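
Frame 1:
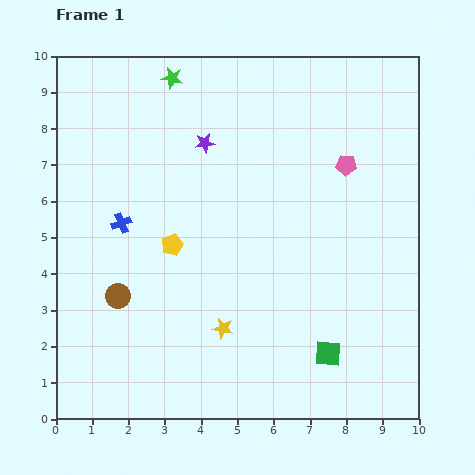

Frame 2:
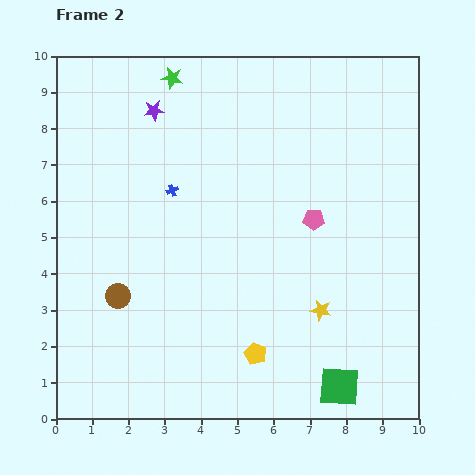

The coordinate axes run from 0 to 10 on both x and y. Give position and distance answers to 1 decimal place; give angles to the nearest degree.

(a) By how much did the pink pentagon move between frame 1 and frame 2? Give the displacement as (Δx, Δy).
(-0.9, -1.5)

The pink pentagon was at (8.0, 7.0) in frame 1 and (7.1, 5.5) in frame 2.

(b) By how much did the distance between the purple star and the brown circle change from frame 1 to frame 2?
+0.4

Distance in frame 1: 4.8. Distance in frame 2: 5.2.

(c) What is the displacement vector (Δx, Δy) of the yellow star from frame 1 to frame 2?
(2.7, 0.5)

The yellow star was at (4.6, 2.5) in frame 1 and (7.3, 3.0) in frame 2.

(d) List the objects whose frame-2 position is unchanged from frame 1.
the green star, the brown circle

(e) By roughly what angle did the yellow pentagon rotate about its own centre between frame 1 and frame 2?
26° counter-clockwise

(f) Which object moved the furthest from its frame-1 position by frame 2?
the yellow pentagon

(moved 3.8; next 2.7)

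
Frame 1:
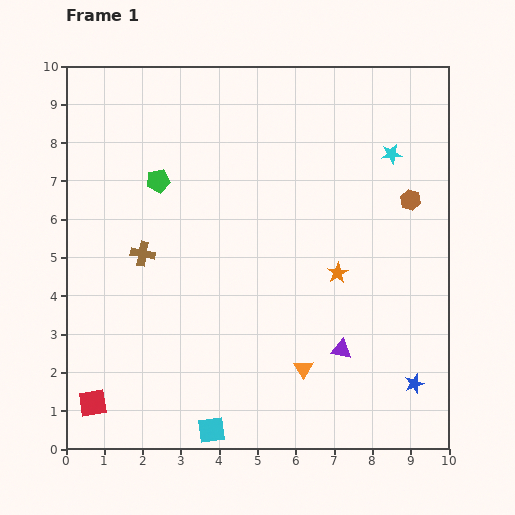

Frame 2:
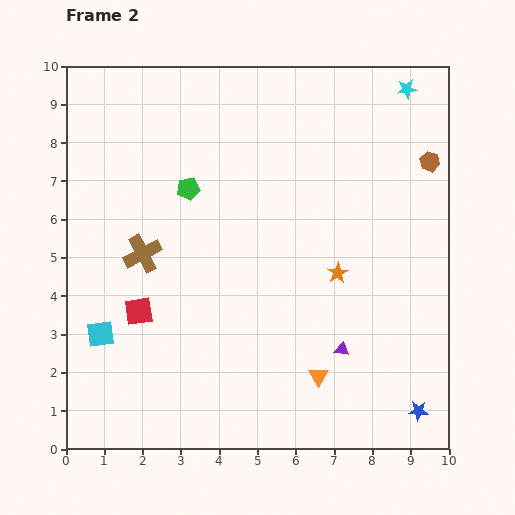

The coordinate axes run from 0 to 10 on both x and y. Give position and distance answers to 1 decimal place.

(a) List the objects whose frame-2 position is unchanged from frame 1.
the brown cross, the purple triangle, the orange star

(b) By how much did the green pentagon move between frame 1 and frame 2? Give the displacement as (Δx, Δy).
(0.8, -0.2)

The green pentagon was at (2.4, 7.0) in frame 1 and (3.2, 6.8) in frame 2.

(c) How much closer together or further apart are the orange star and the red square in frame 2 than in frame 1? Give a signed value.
-1.9

Distance in frame 1: 7.2. Distance in frame 2: 5.3.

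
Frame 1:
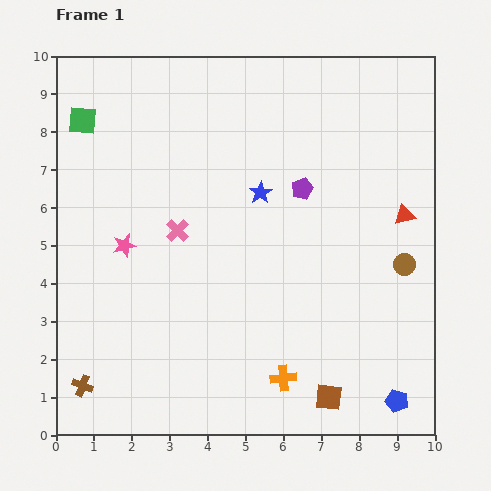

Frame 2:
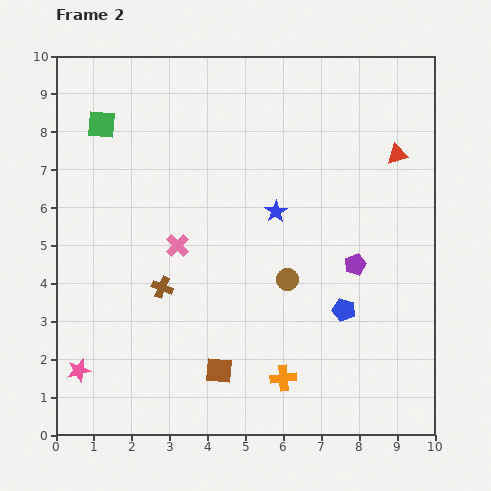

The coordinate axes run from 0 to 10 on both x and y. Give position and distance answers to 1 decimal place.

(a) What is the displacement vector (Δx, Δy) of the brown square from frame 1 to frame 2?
(-2.9, 0.7)

The brown square was at (7.2, 1.0) in frame 1 and (4.3, 1.7) in frame 2.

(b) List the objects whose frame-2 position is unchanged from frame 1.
the orange cross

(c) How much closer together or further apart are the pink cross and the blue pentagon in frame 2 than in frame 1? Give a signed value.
-2.6

Distance in frame 1: 7.3. Distance in frame 2: 4.7.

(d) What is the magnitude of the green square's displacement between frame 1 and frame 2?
0.5

The green square moved from (0.7, 8.3) to (1.2, 8.2), a distance of √(0.5² + 0.1²) ≈ 0.5.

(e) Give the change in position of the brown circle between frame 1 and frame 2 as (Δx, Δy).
(-3.1, -0.4)

The brown circle was at (9.2, 4.5) in frame 1 and (6.1, 4.1) in frame 2.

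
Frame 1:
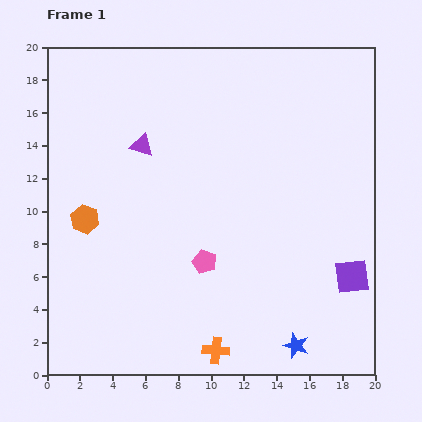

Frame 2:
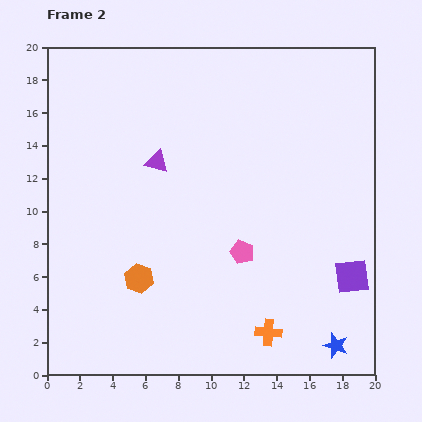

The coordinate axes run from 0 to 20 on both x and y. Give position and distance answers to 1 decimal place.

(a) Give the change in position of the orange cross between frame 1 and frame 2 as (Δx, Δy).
(3.2, 1.1)

The orange cross was at (10.3, 1.5) in frame 1 and (13.5, 2.6) in frame 2.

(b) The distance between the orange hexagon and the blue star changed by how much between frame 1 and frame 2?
-2.3

Distance in frame 1: 15.0. Distance in frame 2: 12.7.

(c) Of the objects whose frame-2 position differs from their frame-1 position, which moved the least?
the purple triangle

(moved 1.3)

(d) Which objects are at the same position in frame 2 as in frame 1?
the purple square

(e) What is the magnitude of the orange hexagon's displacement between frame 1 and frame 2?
4.9

The orange hexagon moved from (2.3, 9.5) to (5.6, 5.9), a distance of √(3.3² + 3.6²) ≈ 4.9.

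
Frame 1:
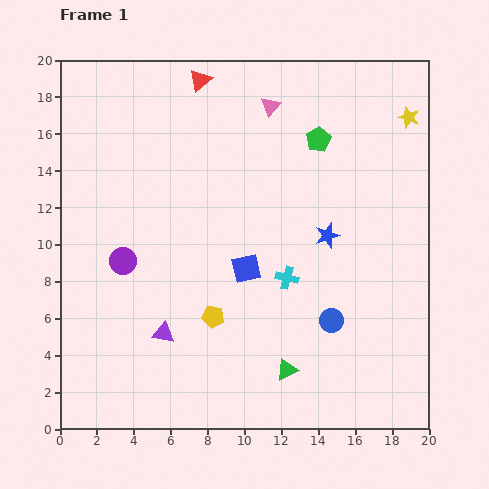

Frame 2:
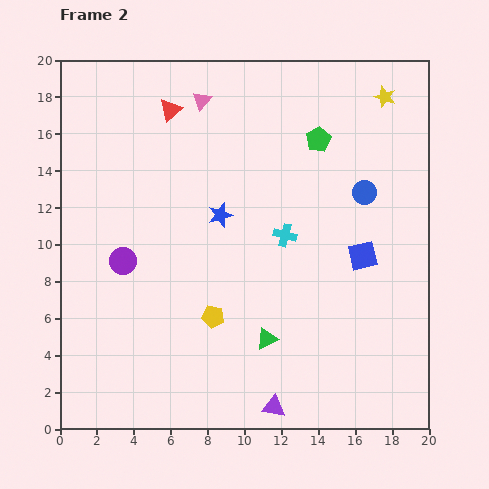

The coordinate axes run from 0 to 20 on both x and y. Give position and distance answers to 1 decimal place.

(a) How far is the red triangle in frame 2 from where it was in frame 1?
2.3

The red triangle moved from (7.6, 18.9) to (6.0, 17.3), a distance of √(1.6² + 1.6²) ≈ 2.3.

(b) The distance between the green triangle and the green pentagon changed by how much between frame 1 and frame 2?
-1.4

Distance in frame 1: 12.6. Distance in frame 2: 11.2.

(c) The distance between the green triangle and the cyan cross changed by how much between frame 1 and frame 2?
+0.7

Distance in frame 1: 5.0. Distance in frame 2: 5.7.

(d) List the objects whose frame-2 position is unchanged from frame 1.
the yellow pentagon, the purple circle, the green pentagon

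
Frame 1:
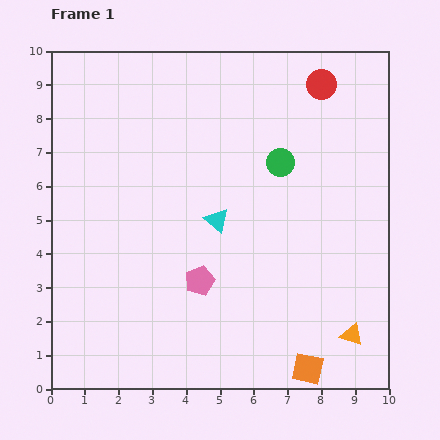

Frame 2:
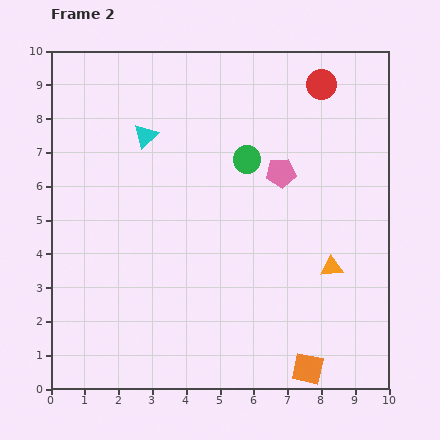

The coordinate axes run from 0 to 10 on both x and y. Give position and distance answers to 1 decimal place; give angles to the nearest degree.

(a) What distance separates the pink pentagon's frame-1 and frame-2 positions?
4.0

The pink pentagon moved from (4.4, 3.2) to (6.8, 6.4), a distance of √(2.4² + 3.2²) ≈ 4.0.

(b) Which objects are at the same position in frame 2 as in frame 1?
the orange square, the red circle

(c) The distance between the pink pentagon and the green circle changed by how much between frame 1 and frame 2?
-3.1

Distance in frame 1: 4.2. Distance in frame 2: 1.1.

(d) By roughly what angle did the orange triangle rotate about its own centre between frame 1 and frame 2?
26° counter-clockwise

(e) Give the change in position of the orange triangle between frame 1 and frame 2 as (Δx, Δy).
(-0.6, 2.0)

The orange triangle was at (8.9, 1.6) in frame 1 and (8.3, 3.6) in frame 2.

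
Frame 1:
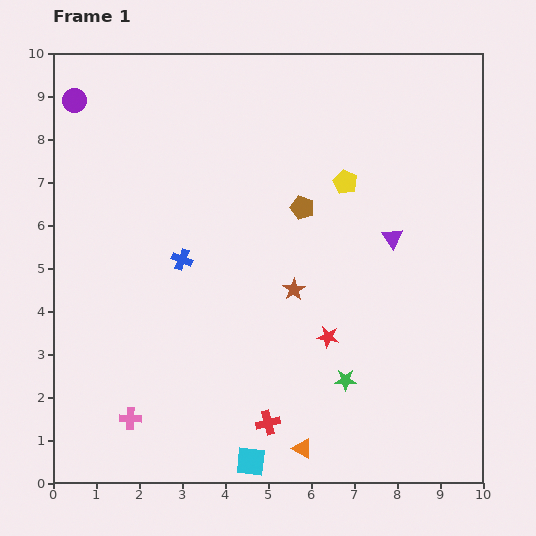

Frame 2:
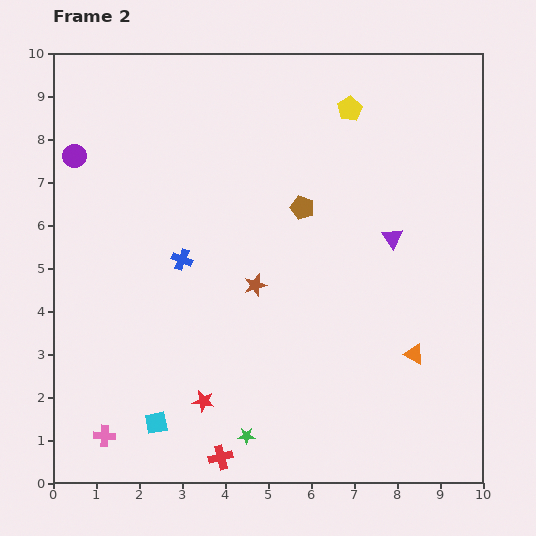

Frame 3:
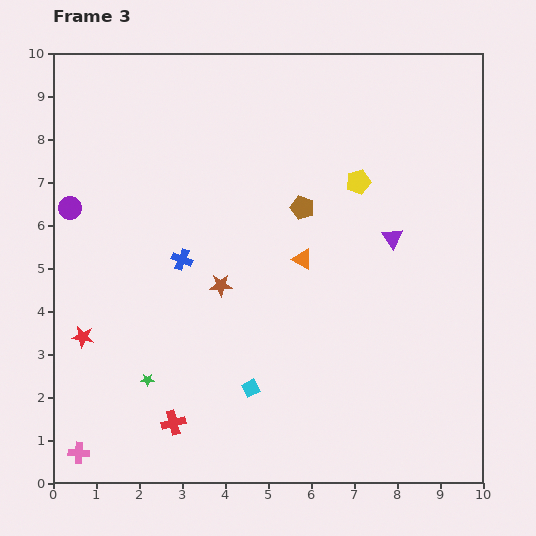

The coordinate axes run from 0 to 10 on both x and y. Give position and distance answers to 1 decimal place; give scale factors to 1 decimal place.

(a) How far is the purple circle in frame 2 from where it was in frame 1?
1.3

The purple circle moved from (0.5, 8.9) to (0.5, 7.6), a distance of √(0.0² + 1.3²) ≈ 1.3.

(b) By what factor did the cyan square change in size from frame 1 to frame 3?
0.6×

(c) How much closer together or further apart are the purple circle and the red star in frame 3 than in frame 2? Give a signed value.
-3.4

Distance in frame 2: 6.4. Distance in frame 3: 3.0.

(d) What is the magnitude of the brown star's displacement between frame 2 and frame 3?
0.8

The brown star moved from (4.7, 4.6) to (3.9, 4.6), a distance of √(0.8² + 0.0²) ≈ 0.8.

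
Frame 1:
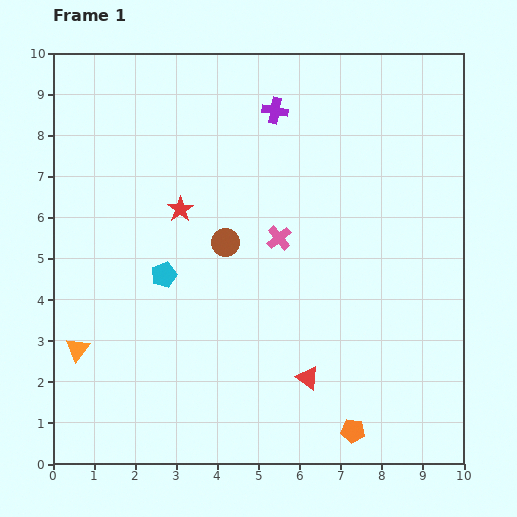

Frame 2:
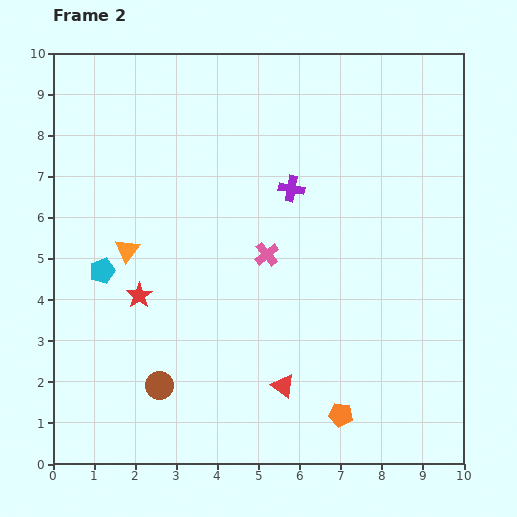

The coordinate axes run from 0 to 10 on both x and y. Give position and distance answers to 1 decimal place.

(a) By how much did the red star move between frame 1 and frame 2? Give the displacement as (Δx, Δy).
(-1.0, -2.1)

The red star was at (3.1, 6.2) in frame 1 and (2.1, 4.1) in frame 2.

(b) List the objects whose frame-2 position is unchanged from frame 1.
none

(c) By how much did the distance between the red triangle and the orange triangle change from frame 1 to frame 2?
-0.6

Distance in frame 1: 5.6. Distance in frame 2: 5.0.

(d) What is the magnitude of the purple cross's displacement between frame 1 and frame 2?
1.9

The purple cross moved from (5.4, 8.6) to (5.8, 6.7), a distance of √(0.4² + 1.9²) ≈ 1.9.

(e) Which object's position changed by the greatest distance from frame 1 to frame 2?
the brown circle

(moved 3.8; next 2.7)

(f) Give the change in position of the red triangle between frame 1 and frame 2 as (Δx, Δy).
(-0.6, -0.2)

The red triangle was at (6.2, 2.1) in frame 1 and (5.6, 1.9) in frame 2.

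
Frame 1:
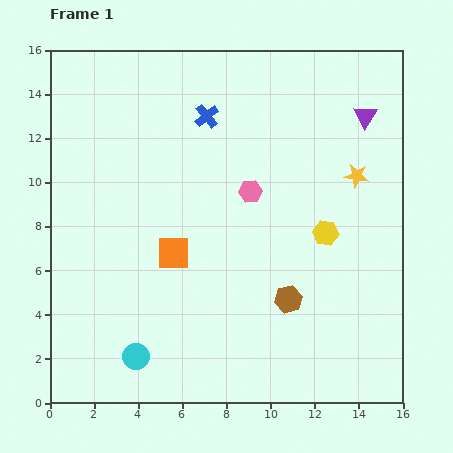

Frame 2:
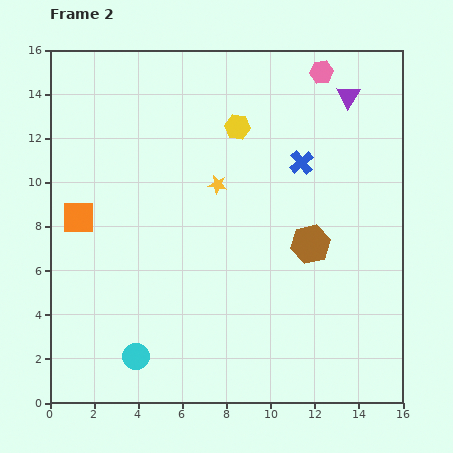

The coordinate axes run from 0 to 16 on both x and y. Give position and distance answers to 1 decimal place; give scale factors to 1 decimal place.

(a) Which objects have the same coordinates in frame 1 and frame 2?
the cyan circle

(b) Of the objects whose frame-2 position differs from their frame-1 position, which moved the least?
the purple triangle

(moved 1.2)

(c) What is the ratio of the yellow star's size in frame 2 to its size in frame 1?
0.8×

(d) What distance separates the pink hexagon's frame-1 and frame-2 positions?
6.3

The pink hexagon moved from (9.1, 9.6) to (12.3, 15.0), a distance of √(3.2² + 5.4²) ≈ 6.3.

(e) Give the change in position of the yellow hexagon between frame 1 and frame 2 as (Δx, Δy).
(-4.0, 4.8)

The yellow hexagon was at (12.5, 7.7) in frame 1 and (8.5, 12.5) in frame 2.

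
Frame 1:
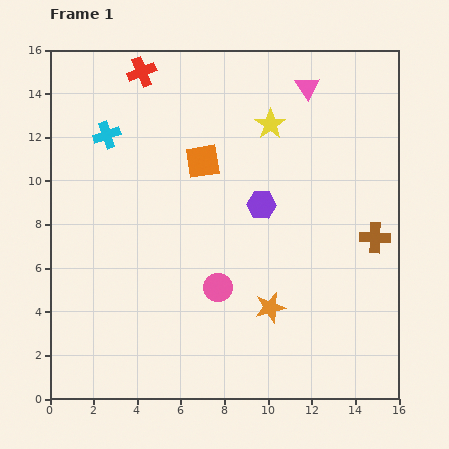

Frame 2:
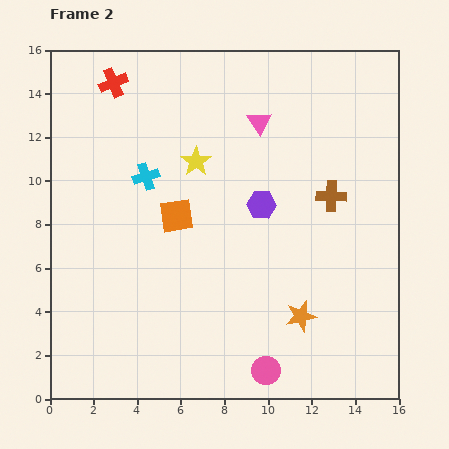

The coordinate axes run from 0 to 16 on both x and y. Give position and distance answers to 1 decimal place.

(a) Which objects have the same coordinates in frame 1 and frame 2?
the purple hexagon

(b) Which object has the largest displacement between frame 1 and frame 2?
the pink circle

(moved 4.4; next 3.8)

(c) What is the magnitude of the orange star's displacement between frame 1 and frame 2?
1.5

The orange star moved from (10.1, 4.2) to (11.5, 3.8), a distance of √(1.4² + 0.4²) ≈ 1.5.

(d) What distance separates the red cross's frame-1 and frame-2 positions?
1.4

The red cross moved from (4.2, 15.0) to (2.9, 14.5), a distance of √(1.3² + 0.5²) ≈ 1.4.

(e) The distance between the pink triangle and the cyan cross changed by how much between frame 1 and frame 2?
-3.7

Distance in frame 1: 9.5. Distance in frame 2: 5.8.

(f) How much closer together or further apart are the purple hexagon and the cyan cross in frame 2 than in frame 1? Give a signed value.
-2.3

Distance in frame 1: 7.8. Distance in frame 2: 5.5.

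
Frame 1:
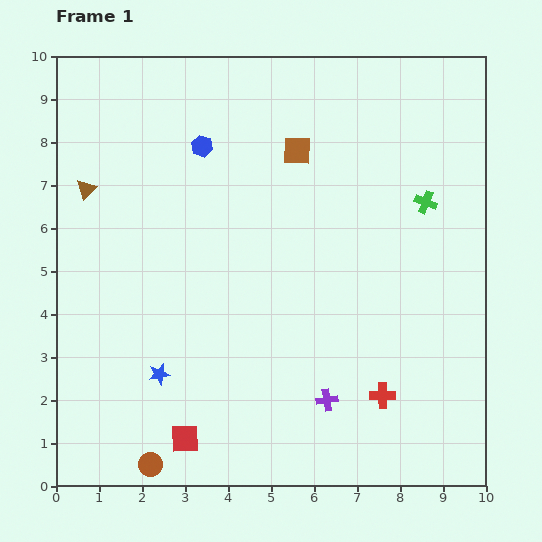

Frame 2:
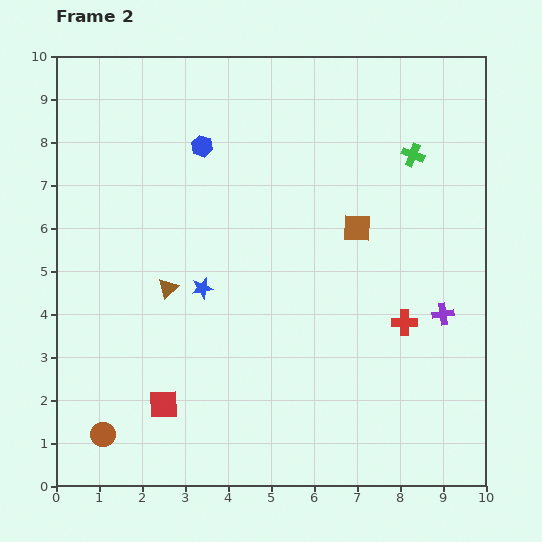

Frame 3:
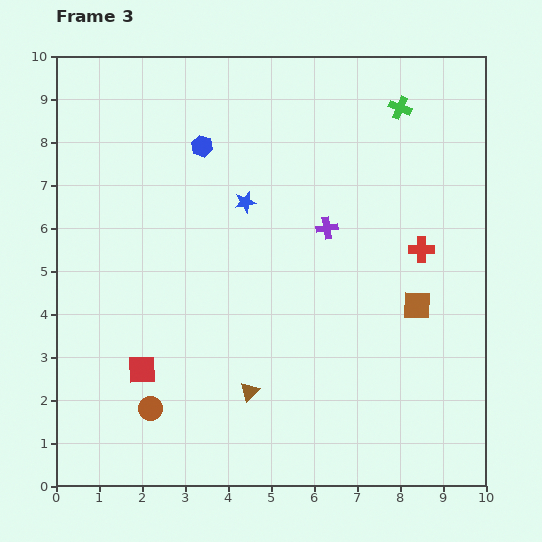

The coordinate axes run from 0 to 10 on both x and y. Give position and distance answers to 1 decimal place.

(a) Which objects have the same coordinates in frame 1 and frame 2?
the blue hexagon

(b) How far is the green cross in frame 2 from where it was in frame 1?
1.1

The green cross moved from (8.6, 6.6) to (8.3, 7.7), a distance of √(0.3² + 1.1²) ≈ 1.1.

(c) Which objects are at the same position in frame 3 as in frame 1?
the blue hexagon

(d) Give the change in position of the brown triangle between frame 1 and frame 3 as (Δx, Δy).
(3.8, -4.7)

The brown triangle was at (0.7, 6.9) in frame 1 and (4.5, 2.2) in frame 3.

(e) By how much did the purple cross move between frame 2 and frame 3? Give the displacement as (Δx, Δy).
(-2.7, 2.0)

The purple cross was at (9.0, 4.0) in frame 2 and (6.3, 6.0) in frame 3.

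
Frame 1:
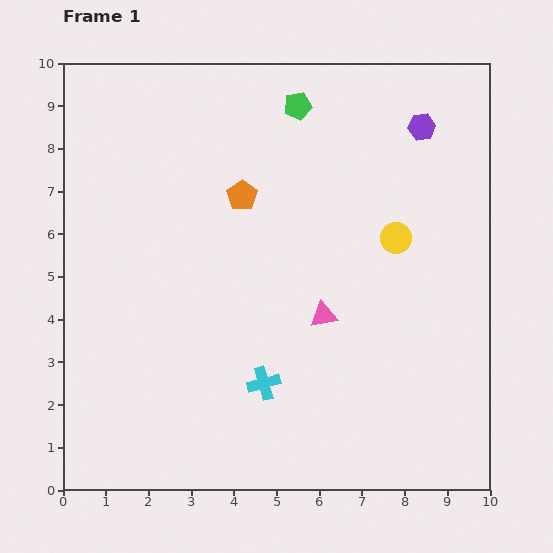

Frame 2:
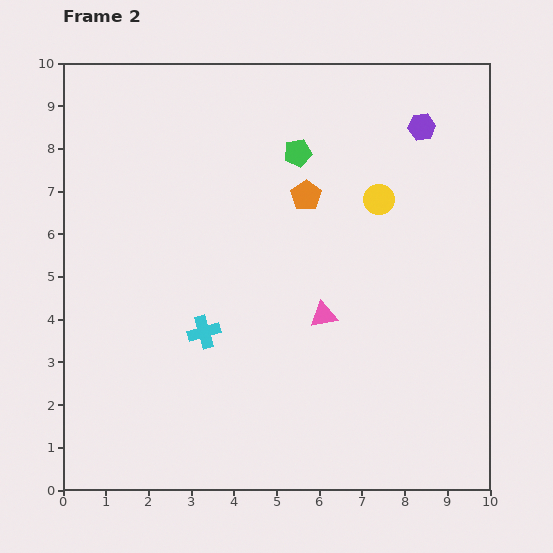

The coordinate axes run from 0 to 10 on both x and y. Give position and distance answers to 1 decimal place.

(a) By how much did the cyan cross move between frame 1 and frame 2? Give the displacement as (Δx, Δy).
(-1.4, 1.2)

The cyan cross was at (4.7, 2.5) in frame 1 and (3.3, 3.7) in frame 2.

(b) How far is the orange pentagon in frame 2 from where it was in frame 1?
1.5

The orange pentagon moved from (4.2, 6.9) to (5.7, 6.9), a distance of √(1.5² + 0.0²) ≈ 1.5.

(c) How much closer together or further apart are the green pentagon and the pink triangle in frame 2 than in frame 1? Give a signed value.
-1.1

Distance in frame 1: 4.9. Distance in frame 2: 3.8.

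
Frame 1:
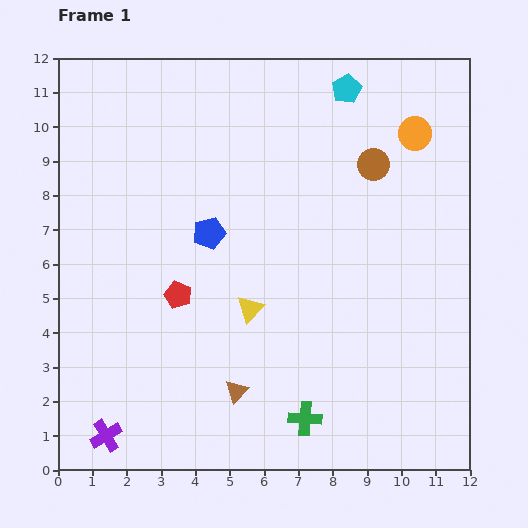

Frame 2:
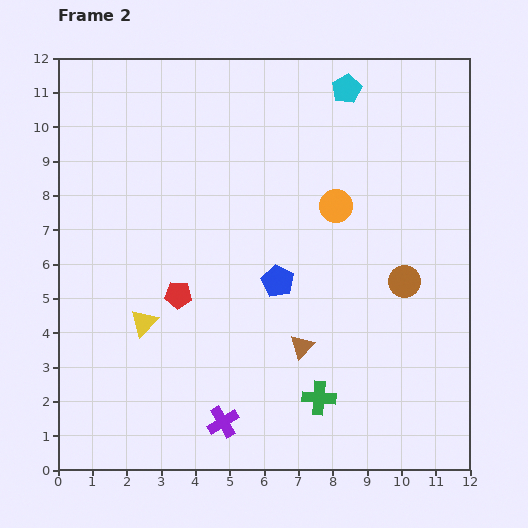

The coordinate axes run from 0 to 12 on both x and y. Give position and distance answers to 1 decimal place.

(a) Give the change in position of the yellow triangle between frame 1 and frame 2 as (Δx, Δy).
(-3.1, -0.4)

The yellow triangle was at (5.6, 4.7) in frame 1 and (2.5, 4.3) in frame 2.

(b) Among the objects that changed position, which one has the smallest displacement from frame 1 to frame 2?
the green cross

(moved 0.7)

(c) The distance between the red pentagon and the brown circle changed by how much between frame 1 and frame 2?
-0.3

Distance in frame 1: 6.9. Distance in frame 2: 6.6.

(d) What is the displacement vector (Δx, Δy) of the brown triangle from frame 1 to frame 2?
(1.9, 1.3)

The brown triangle was at (5.2, 2.3) in frame 1 and (7.1, 3.6) in frame 2.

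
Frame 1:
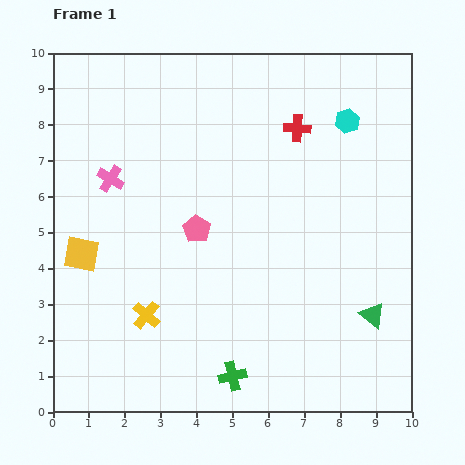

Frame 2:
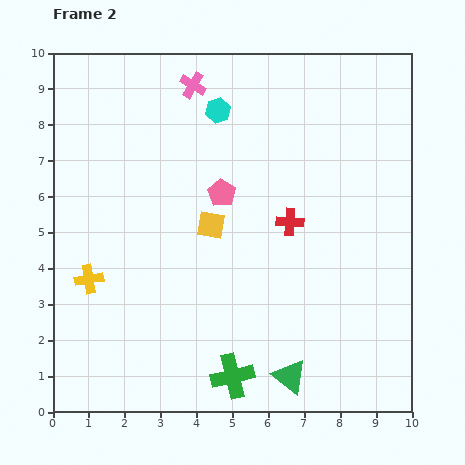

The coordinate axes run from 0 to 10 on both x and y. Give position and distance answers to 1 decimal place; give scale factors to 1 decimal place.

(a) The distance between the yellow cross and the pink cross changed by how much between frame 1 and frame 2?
+2.2

Distance in frame 1: 3.9. Distance in frame 2: 6.1.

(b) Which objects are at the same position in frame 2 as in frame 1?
the green cross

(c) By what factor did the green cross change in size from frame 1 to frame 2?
1.5×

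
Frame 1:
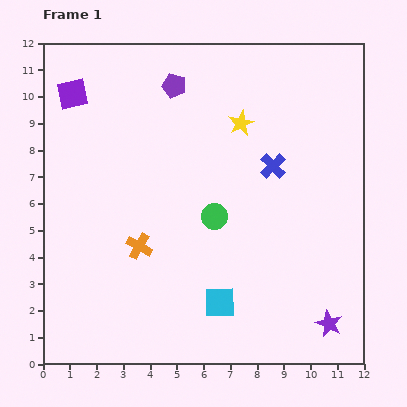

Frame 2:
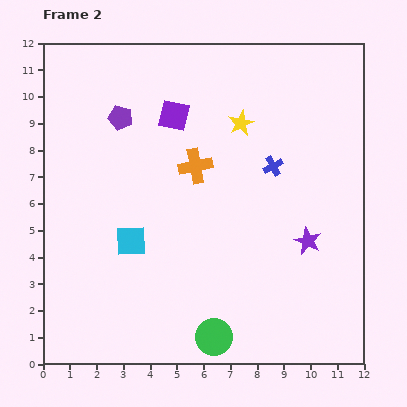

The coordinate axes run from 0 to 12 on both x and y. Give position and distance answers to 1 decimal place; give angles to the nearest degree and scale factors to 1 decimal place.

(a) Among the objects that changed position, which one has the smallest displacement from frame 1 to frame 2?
the purple pentagon

(moved 2.3)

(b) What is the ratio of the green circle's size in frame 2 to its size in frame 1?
1.4×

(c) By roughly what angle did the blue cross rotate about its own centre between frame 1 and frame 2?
15° clockwise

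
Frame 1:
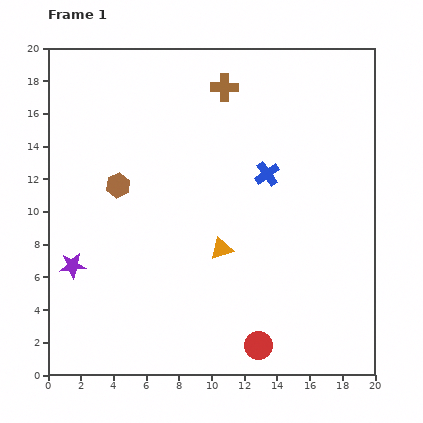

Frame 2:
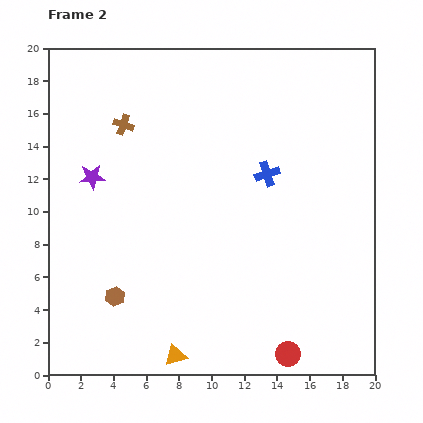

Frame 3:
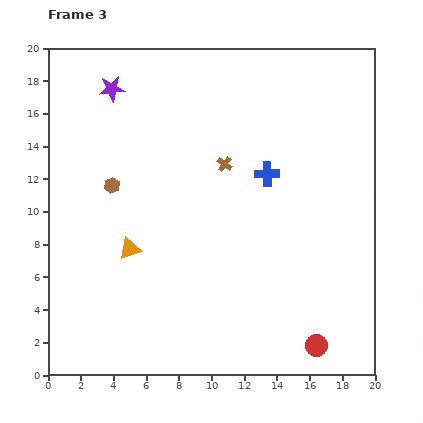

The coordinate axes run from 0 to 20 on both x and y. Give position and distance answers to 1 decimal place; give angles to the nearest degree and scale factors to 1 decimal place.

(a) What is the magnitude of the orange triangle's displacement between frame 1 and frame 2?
7.1

The orange triangle moved from (10.6, 7.7) to (7.8, 1.2), a distance of √(2.8² + 6.5²) ≈ 7.1.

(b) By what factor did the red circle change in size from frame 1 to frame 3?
0.8×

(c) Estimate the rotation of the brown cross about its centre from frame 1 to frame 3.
35° clockwise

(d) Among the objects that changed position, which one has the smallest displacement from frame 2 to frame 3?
the red circle

(moved 1.8)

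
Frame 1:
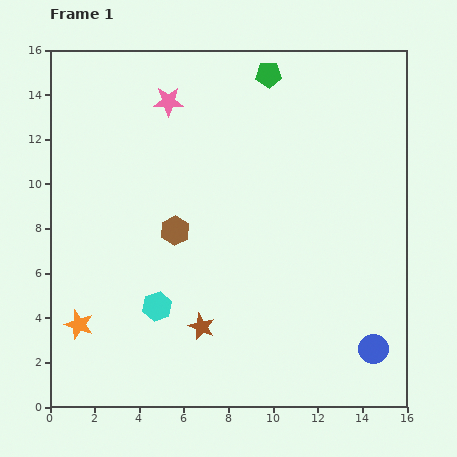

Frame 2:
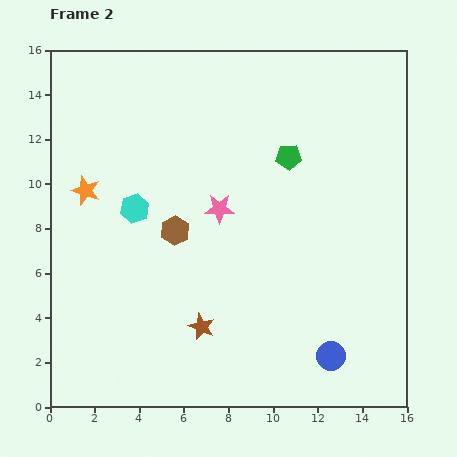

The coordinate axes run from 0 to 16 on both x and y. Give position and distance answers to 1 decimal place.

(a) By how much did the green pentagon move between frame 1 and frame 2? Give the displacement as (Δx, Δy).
(0.9, -3.7)

The green pentagon was at (9.8, 14.9) in frame 1 and (10.7, 11.2) in frame 2.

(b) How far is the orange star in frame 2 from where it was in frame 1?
6.0

The orange star moved from (1.3, 3.7) to (1.6, 9.7), a distance of √(0.3² + 6.0²) ≈ 6.0.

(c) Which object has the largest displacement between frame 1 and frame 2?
the orange star

(moved 6.0; next 5.3)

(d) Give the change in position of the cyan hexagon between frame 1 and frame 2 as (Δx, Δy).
(-1.0, 4.4)

The cyan hexagon was at (4.8, 4.5) in frame 1 and (3.8, 8.9) in frame 2.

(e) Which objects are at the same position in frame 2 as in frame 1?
the brown star, the brown hexagon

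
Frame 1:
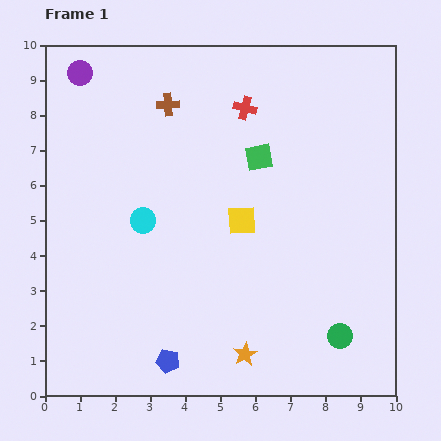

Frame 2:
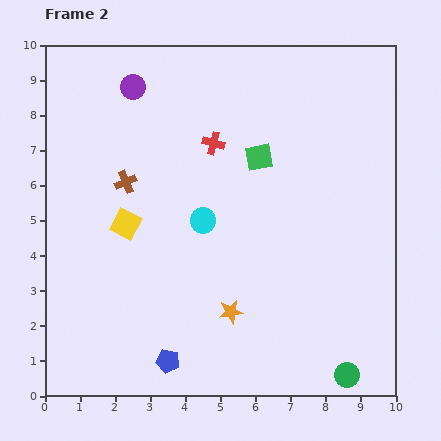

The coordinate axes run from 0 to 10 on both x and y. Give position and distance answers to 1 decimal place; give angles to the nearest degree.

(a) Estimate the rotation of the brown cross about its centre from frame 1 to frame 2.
20° counter-clockwise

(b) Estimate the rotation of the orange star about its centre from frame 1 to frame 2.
18° clockwise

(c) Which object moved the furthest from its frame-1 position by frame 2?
the yellow square

(moved 3.3; next 2.5)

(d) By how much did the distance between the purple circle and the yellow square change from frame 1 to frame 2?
-2.3

Distance in frame 1: 6.2. Distance in frame 2: 3.9.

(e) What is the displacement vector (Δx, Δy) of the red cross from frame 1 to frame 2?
(-0.9, -1.0)

The red cross was at (5.7, 8.2) in frame 1 and (4.8, 7.2) in frame 2.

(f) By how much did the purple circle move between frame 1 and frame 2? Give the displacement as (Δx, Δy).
(1.5, -0.4)

The purple circle was at (1.0, 9.2) in frame 1 and (2.5, 8.8) in frame 2.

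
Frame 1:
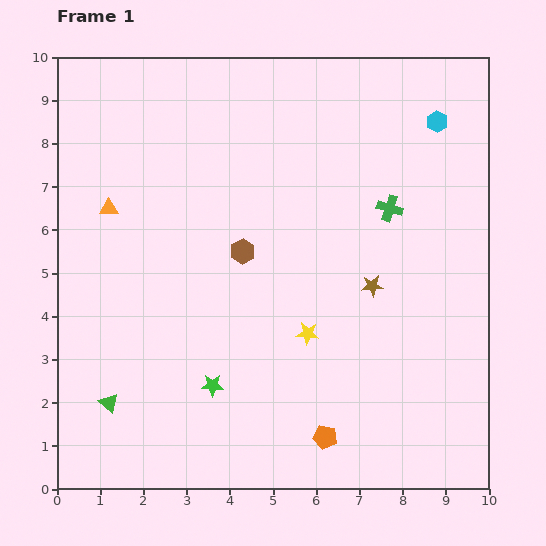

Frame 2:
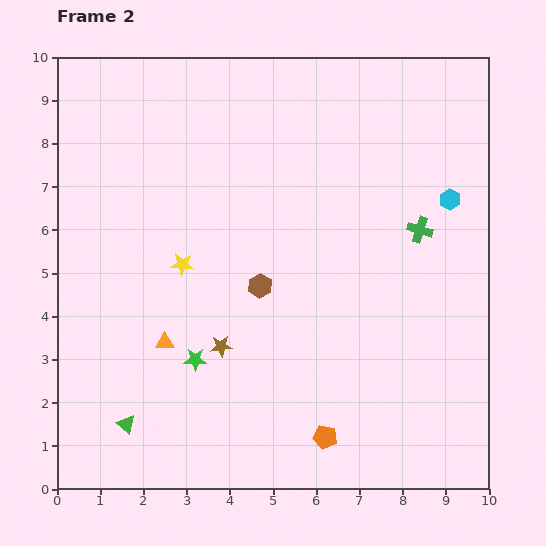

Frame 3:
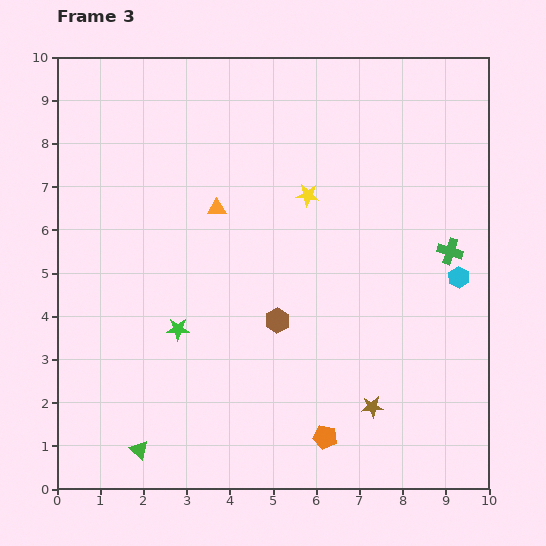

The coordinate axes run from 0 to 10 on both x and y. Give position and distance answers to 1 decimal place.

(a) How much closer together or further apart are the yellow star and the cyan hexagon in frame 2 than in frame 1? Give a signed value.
+0.7

Distance in frame 1: 5.7. Distance in frame 2: 6.4.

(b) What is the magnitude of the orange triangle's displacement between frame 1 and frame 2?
3.4

The orange triangle moved from (1.2, 6.5) to (2.5, 3.4), a distance of √(1.3² + 3.1²) ≈ 3.4.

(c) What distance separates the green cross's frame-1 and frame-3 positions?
1.7

The green cross moved from (7.7, 6.5) to (9.1, 5.5), a distance of √(1.4² + 1.0²) ≈ 1.7.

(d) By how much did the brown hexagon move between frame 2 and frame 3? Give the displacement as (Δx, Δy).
(0.4, -0.8)

The brown hexagon was at (4.7, 4.7) in frame 2 and (5.1, 3.9) in frame 3.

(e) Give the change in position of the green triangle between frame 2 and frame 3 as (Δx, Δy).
(0.3, -0.6)

The green triangle was at (1.6, 1.5) in frame 2 and (1.9, 0.9) in frame 3.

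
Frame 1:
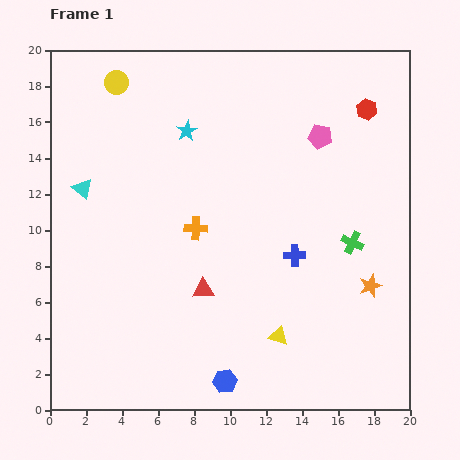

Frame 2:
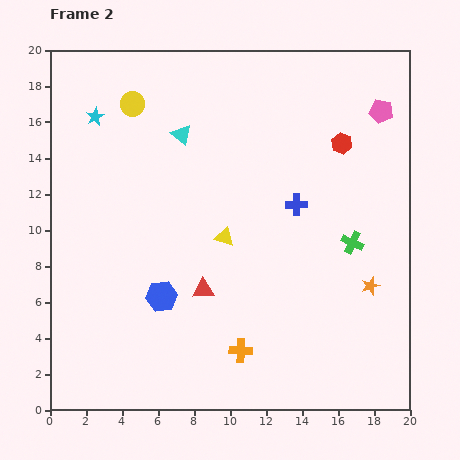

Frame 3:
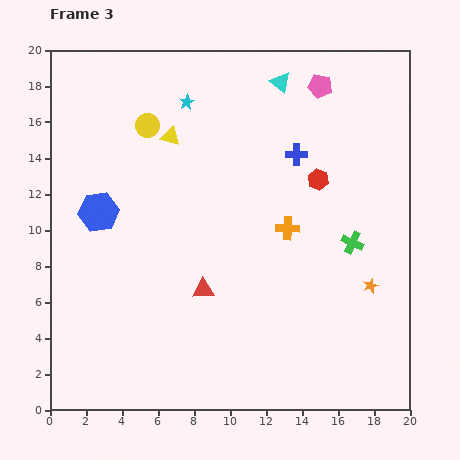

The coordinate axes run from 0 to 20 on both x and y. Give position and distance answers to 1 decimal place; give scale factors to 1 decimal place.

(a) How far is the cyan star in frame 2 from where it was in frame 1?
5.2

The cyan star moved from (7.6, 15.5) to (2.5, 16.3), a distance of √(5.1² + 0.8²) ≈ 5.2.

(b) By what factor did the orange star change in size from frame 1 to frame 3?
0.6×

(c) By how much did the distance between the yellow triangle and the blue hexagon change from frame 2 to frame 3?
+1.0

Distance in frame 2: 4.8. Distance in frame 3: 5.8.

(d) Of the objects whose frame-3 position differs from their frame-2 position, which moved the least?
the yellow circle

(moved 1.4)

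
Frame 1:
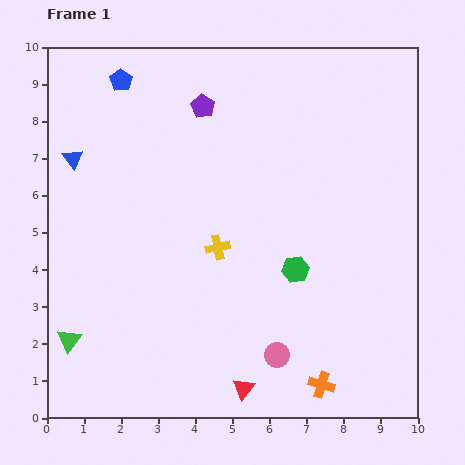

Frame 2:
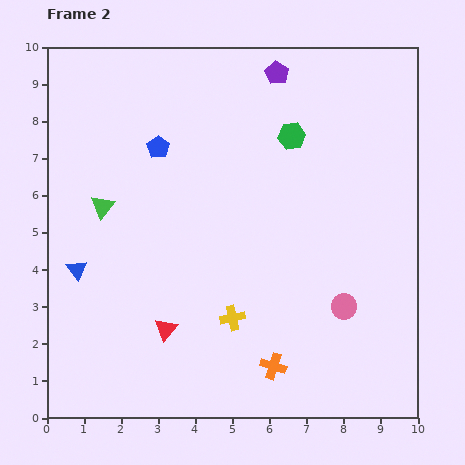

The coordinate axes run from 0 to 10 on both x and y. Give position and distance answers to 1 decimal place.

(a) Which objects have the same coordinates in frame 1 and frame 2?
none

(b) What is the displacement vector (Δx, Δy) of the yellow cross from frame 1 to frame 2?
(0.4, -1.9)

The yellow cross was at (4.6, 4.6) in frame 1 and (5.0, 2.7) in frame 2.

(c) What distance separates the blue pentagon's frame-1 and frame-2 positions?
2.1

The blue pentagon moved from (2.0, 9.1) to (3.0, 7.3), a distance of √(1.0² + 1.8²) ≈ 2.1.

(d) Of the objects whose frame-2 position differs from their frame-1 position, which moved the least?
the orange cross

(moved 1.4)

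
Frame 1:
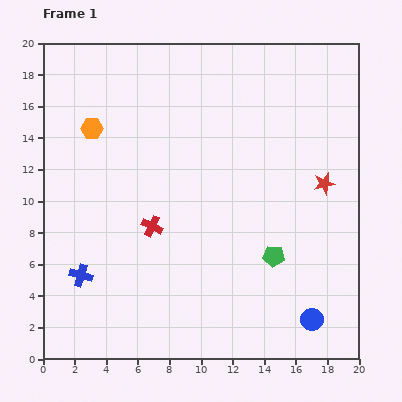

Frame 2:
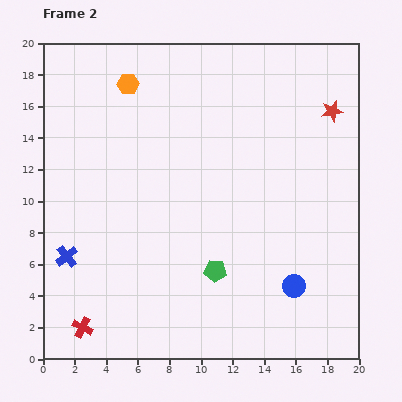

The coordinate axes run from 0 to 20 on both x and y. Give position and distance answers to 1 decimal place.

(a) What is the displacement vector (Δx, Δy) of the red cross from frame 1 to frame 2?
(-4.4, -6.4)

The red cross was at (6.9, 8.4) in frame 1 and (2.5, 2.0) in frame 2.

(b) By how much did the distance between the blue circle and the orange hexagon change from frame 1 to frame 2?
-1.8

Distance in frame 1: 18.4. Distance in frame 2: 16.6.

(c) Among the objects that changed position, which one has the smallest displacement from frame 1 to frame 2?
the blue cross

(moved 1.5)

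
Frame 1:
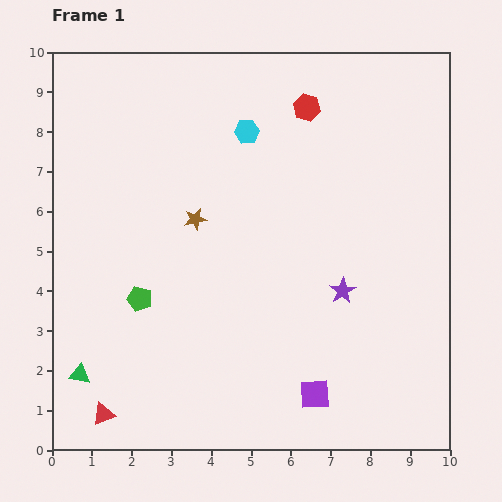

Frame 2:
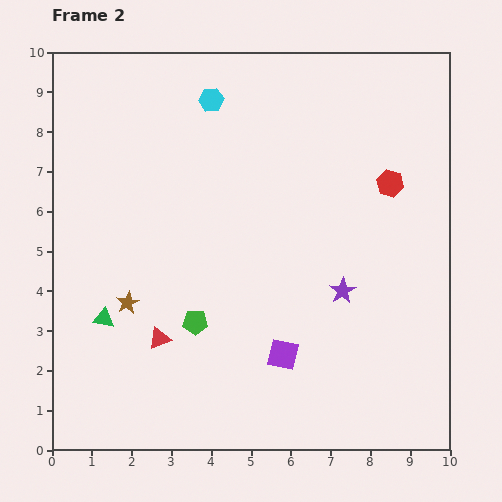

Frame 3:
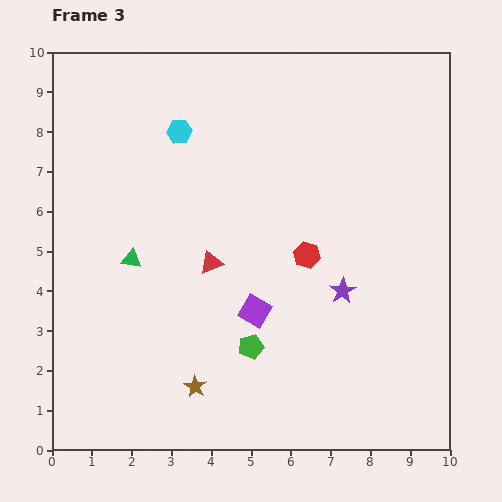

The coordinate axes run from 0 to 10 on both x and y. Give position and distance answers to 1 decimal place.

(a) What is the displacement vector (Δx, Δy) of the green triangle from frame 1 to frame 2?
(0.6, 1.4)

The green triangle was at (0.7, 1.9) in frame 1 and (1.3, 3.3) in frame 2.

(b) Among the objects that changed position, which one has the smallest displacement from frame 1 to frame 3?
the cyan hexagon

(moved 1.7)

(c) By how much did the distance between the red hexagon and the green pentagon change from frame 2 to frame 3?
-3.3

Distance in frame 2: 6.0. Distance in frame 3: 2.7.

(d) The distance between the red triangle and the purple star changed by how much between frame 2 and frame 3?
-1.4

Distance in frame 2: 4.8. Distance in frame 3: 3.4.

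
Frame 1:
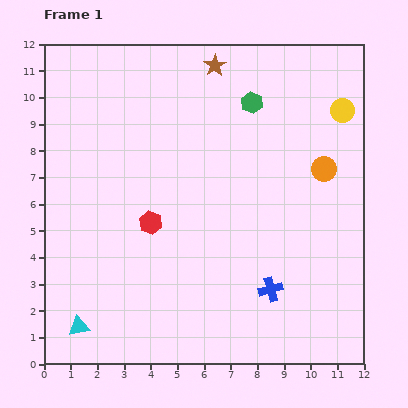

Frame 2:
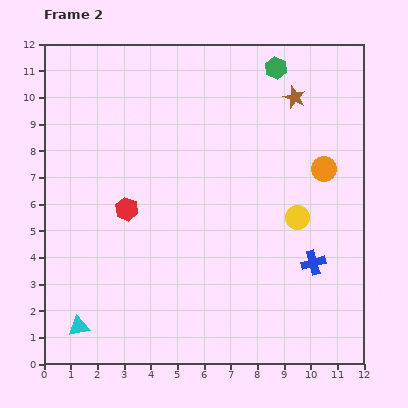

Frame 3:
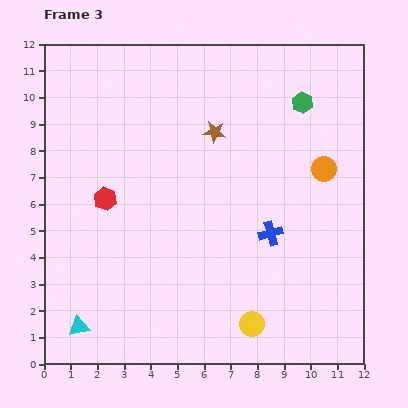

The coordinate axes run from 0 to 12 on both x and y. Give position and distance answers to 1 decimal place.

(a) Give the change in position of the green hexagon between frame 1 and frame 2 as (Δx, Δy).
(0.9, 1.3)

The green hexagon was at (7.8, 9.8) in frame 1 and (8.7, 11.1) in frame 2.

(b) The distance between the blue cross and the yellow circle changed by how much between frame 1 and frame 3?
-3.7

Distance in frame 1: 7.2. Distance in frame 3: 3.5.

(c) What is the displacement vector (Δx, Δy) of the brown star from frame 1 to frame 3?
(0.0, -2.5)

The brown star was at (6.4, 11.2) in frame 1 and (6.4, 8.7) in frame 3.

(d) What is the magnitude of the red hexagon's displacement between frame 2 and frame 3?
0.9

The red hexagon moved from (3.1, 5.8) to (2.3, 6.2), a distance of √(0.8² + 0.4²) ≈ 0.9.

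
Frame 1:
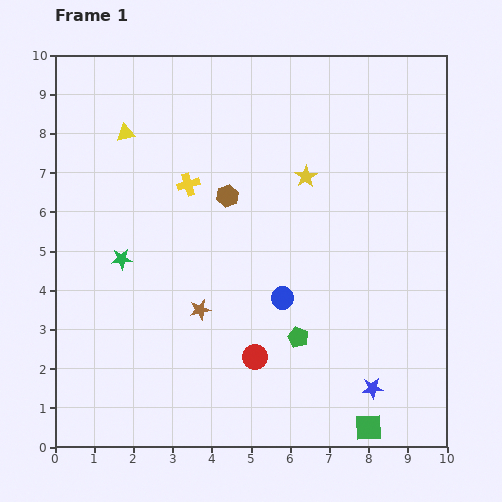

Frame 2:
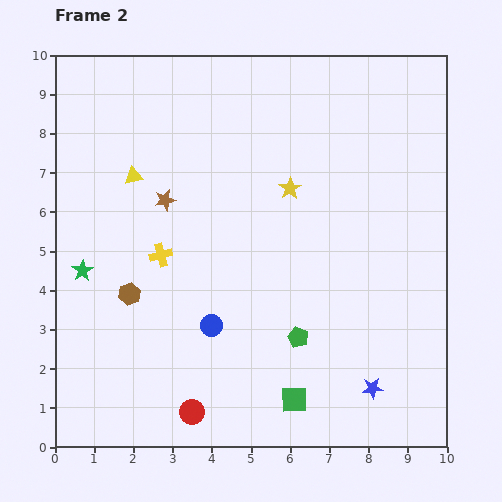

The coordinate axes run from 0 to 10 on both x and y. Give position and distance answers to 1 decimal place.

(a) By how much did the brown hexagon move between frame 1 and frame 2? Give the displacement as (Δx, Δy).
(-2.5, -2.5)

The brown hexagon was at (4.4, 6.4) in frame 1 and (1.9, 3.9) in frame 2.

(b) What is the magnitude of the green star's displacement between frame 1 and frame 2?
1.0

The green star moved from (1.7, 4.8) to (0.7, 4.5), a distance of √(1.0² + 0.3²) ≈ 1.0.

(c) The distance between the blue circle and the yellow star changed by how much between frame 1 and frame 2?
+0.8

Distance in frame 1: 3.2. Distance in frame 2: 4.0.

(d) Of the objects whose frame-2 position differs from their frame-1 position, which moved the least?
the yellow star

(moved 0.5)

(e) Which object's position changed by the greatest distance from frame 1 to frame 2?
the brown hexagon

(moved 3.5; next 2.9)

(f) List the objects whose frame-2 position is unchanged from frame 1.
the blue star, the green pentagon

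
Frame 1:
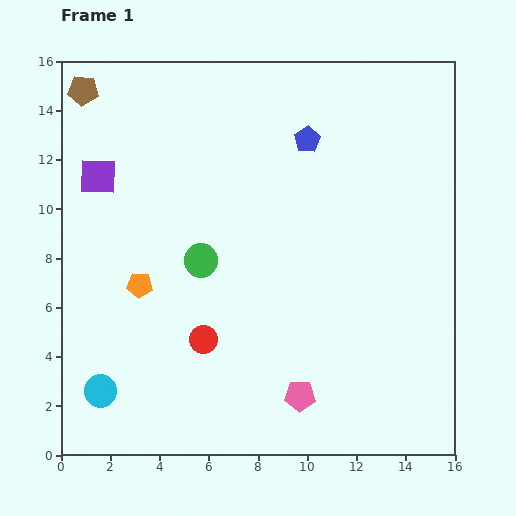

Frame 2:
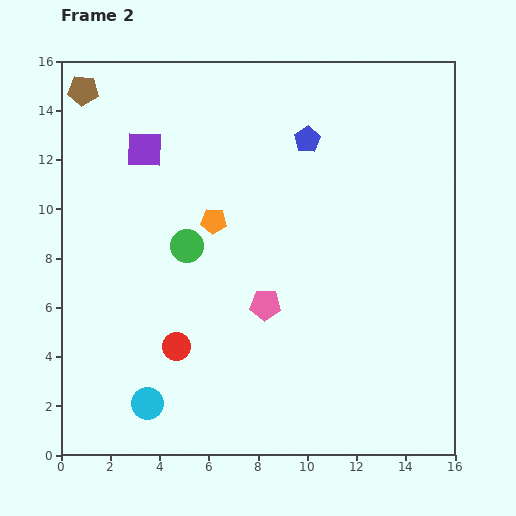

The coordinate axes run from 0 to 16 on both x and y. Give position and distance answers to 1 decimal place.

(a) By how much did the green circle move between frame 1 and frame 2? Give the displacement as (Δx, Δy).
(-0.6, 0.6)

The green circle was at (5.7, 7.9) in frame 1 and (5.1, 8.5) in frame 2.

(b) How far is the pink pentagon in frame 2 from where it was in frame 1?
4.0

The pink pentagon moved from (9.7, 2.4) to (8.3, 6.1), a distance of √(1.4² + 3.7²) ≈ 4.0.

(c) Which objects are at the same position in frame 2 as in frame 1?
the brown pentagon, the blue pentagon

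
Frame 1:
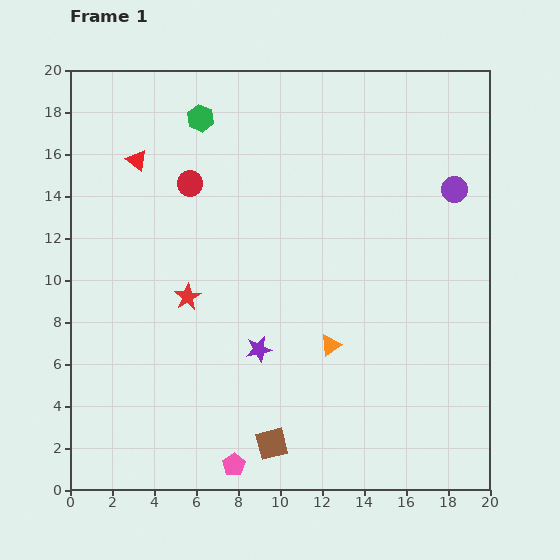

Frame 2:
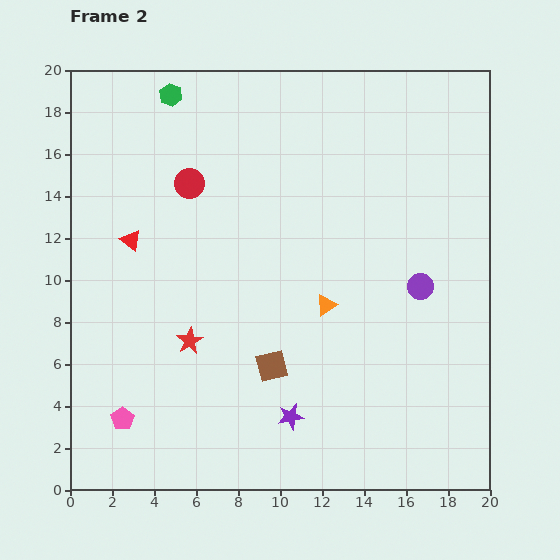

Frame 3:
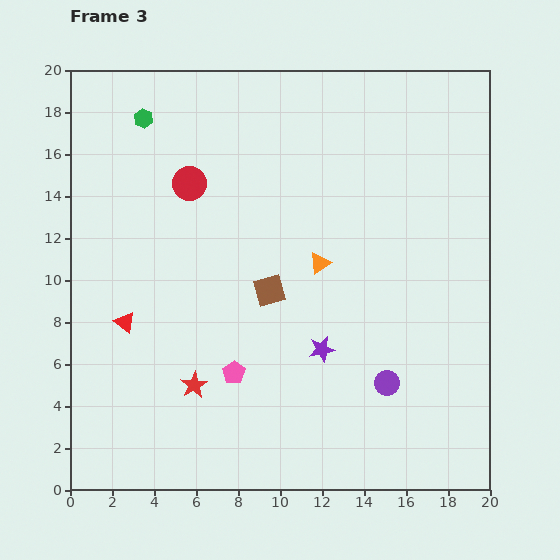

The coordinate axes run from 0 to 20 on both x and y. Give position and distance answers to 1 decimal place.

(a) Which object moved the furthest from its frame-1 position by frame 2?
the pink pentagon

(moved 5.7; next 4.9)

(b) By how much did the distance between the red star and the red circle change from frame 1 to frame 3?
+4.2

Distance in frame 1: 5.4. Distance in frame 3: 9.6.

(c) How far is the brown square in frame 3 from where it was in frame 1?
7.3

The brown square moved from (9.6, 2.2) to (9.5, 9.5), a distance of √(0.1² + 7.3²) ≈ 7.3.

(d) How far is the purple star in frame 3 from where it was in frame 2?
3.5

The purple star moved from (10.5, 3.5) to (12.0, 6.7), a distance of √(1.5² + 3.2²) ≈ 3.5.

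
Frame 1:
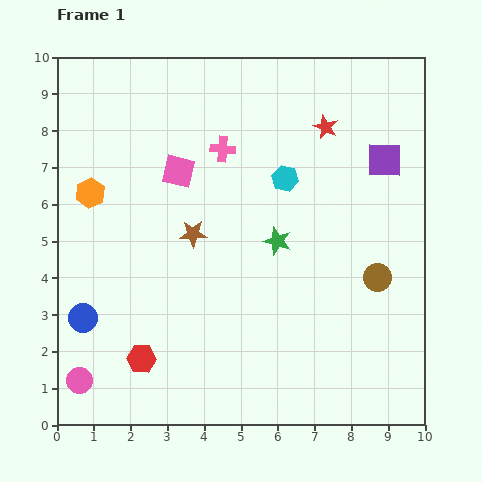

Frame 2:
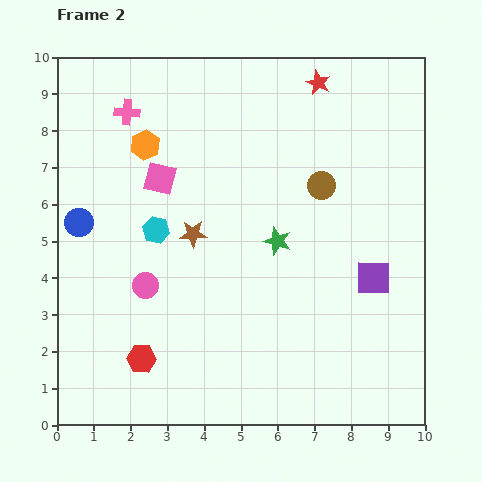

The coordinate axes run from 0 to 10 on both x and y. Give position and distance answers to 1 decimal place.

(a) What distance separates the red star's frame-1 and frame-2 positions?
1.2

The red star moved from (7.3, 8.1) to (7.1, 9.3), a distance of √(0.2² + 1.2²) ≈ 1.2.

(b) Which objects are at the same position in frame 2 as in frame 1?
the brown star, the green star, the red hexagon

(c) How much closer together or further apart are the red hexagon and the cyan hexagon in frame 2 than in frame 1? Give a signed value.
-2.8

Distance in frame 1: 6.3. Distance in frame 2: 3.5.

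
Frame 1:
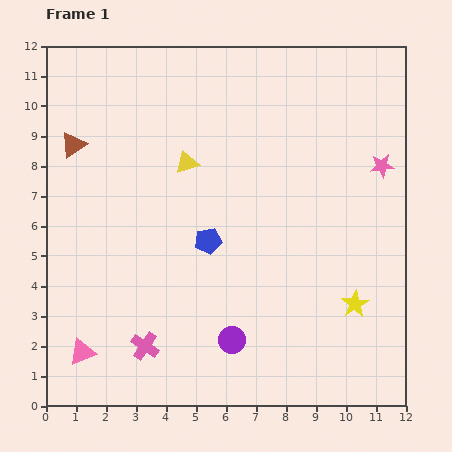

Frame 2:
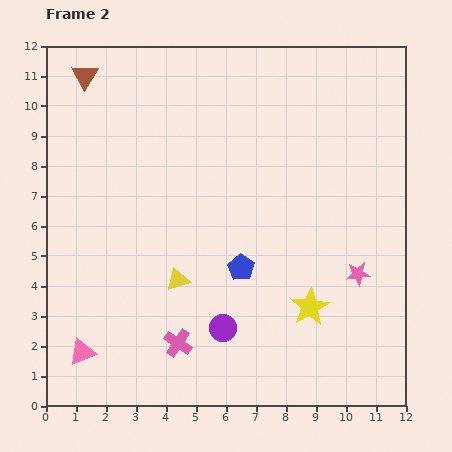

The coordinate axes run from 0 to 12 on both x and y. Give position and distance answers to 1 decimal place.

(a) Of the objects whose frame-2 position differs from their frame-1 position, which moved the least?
the purple circle

(moved 0.5)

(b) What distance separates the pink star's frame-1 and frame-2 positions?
3.7

The pink star moved from (11.2, 8.0) to (10.4, 4.4), a distance of √(0.8² + 3.6²) ≈ 3.7.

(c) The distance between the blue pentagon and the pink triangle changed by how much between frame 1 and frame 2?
+0.4

Distance in frame 1: 5.6. Distance in frame 2: 6.0.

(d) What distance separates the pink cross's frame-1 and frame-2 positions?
1.1

The pink cross moved from (3.3, 2.0) to (4.4, 2.1), a distance of √(1.1² + 0.1²) ≈ 1.1.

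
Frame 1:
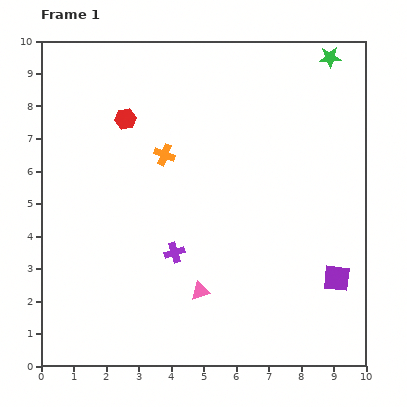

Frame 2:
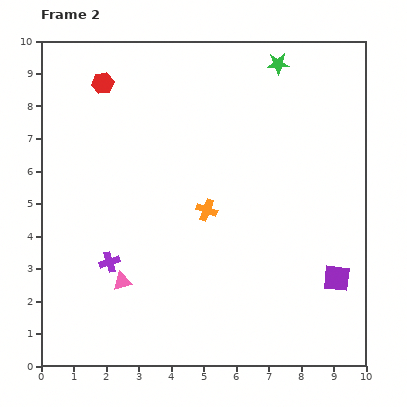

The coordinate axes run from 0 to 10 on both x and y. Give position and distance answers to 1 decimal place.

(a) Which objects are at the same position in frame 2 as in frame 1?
the purple square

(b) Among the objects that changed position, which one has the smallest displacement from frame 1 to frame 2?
the red hexagon

(moved 1.3)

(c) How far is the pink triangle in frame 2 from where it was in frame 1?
2.4

The pink triangle moved from (4.9, 2.3) to (2.5, 2.6), a distance of √(2.4² + 0.3²) ≈ 2.4.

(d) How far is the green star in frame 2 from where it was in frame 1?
1.6

The green star moved from (8.9, 9.5) to (7.3, 9.3), a distance of √(1.6² + 0.2²) ≈ 1.6.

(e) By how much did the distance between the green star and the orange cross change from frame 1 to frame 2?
-0.9

Distance in frame 1: 5.9. Distance in frame 2: 5.0.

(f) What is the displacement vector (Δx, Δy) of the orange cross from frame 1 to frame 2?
(1.3, -1.7)

The orange cross was at (3.8, 6.5) in frame 1 and (5.1, 4.8) in frame 2.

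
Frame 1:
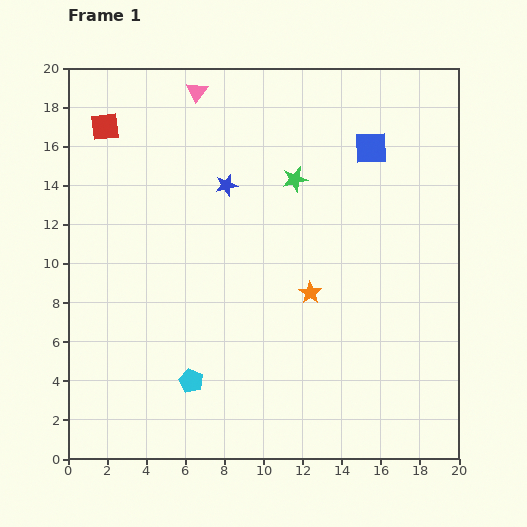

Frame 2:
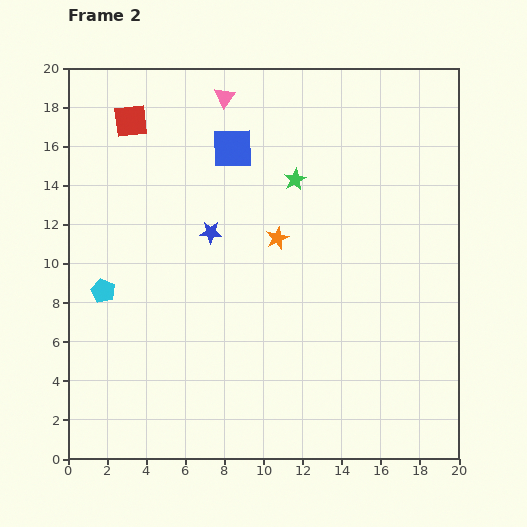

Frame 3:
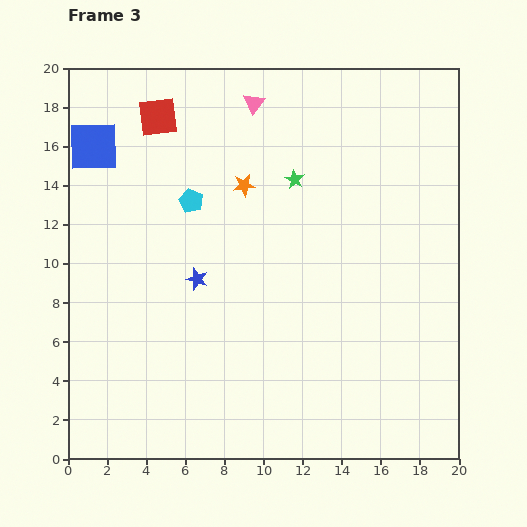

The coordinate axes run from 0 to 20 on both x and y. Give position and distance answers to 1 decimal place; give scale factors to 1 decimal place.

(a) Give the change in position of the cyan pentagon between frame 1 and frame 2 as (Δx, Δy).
(-4.5, 4.6)

The cyan pentagon was at (6.3, 4.0) in frame 1 and (1.8, 8.6) in frame 2.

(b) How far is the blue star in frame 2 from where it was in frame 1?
2.5

The blue star moved from (8.1, 14.0) to (7.3, 11.6), a distance of √(0.8² + 2.4²) ≈ 2.5.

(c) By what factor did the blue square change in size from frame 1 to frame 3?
1.5×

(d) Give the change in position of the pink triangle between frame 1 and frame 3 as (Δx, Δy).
(2.9, -0.6)

The pink triangle was at (6.6, 18.8) in frame 1 and (9.5, 18.2) in frame 3.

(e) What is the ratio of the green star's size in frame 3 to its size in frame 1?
0.8×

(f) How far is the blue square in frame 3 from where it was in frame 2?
7.1

The blue square moved from (8.4, 15.9) to (1.3, 16.0), a distance of √(7.1² + 0.1²) ≈ 7.1.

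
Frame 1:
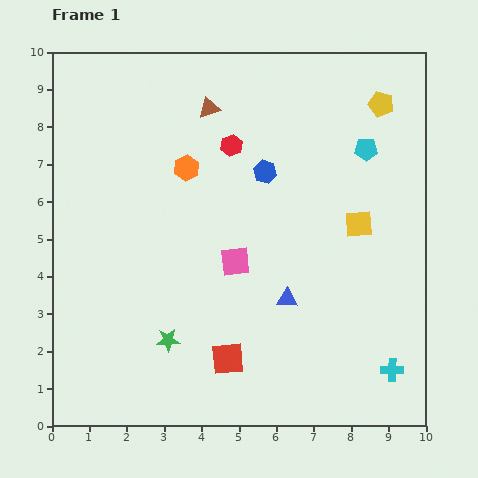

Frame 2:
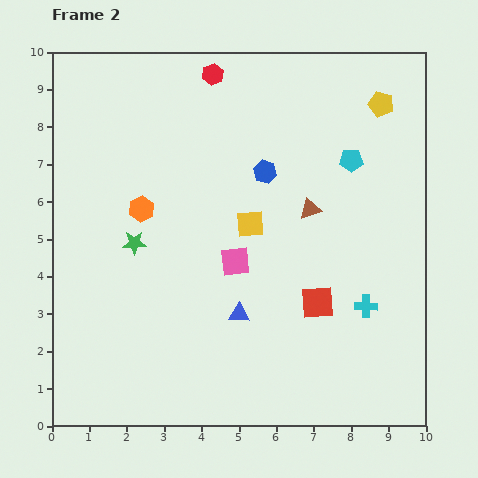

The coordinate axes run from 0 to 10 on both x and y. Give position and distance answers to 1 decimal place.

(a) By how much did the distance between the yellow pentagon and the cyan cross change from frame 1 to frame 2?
-1.7

Distance in frame 1: 7.1. Distance in frame 2: 5.4.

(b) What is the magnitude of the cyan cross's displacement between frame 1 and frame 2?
1.8

The cyan cross moved from (9.1, 1.5) to (8.4, 3.2), a distance of √(0.7² + 1.7²) ≈ 1.8.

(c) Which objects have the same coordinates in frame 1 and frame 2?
the blue hexagon, the pink square, the yellow pentagon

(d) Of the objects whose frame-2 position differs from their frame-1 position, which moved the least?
the cyan pentagon

(moved 0.5)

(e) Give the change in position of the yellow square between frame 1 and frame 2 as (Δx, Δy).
(-2.9, 0.0)

The yellow square was at (8.2, 5.4) in frame 1 and (5.3, 5.4) in frame 2.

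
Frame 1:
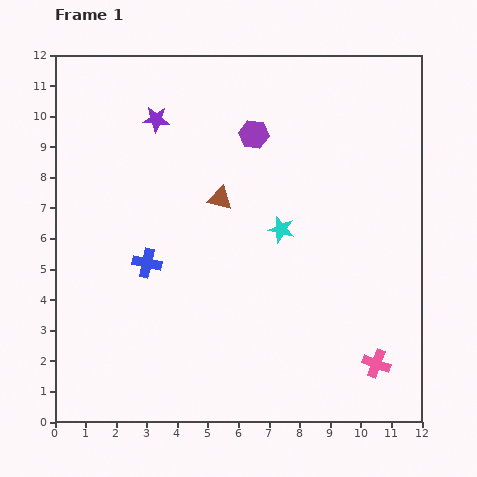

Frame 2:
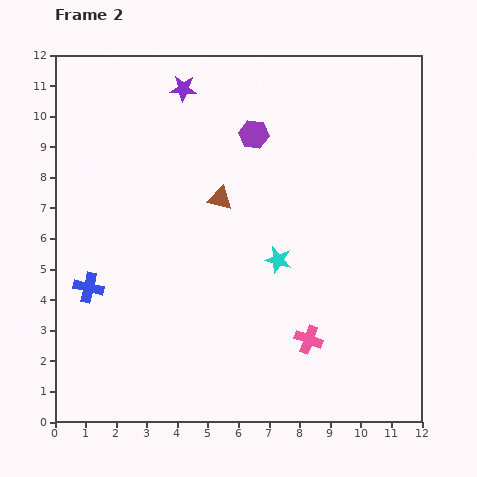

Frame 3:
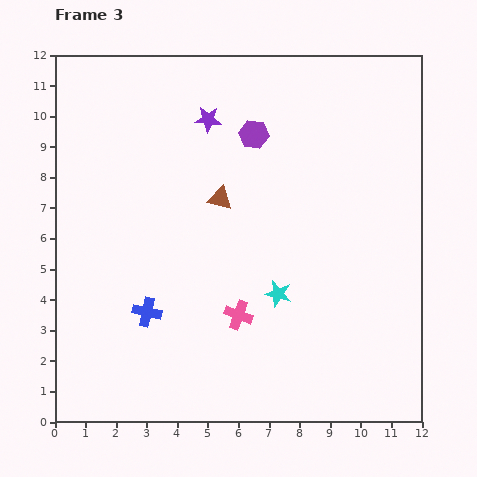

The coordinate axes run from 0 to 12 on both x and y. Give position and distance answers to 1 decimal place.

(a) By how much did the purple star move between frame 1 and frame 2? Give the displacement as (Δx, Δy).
(0.9, 1.0)

The purple star was at (3.3, 9.9) in frame 1 and (4.2, 10.9) in frame 2.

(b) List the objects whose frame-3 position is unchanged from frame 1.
the purple hexagon, the brown triangle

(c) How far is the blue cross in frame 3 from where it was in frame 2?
2.1

The blue cross moved from (1.1, 4.4) to (3.0, 3.6), a distance of √(1.9² + 0.8²) ≈ 2.1.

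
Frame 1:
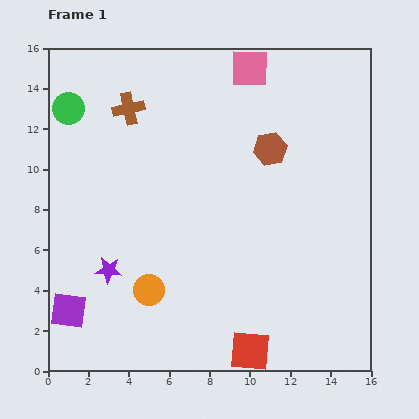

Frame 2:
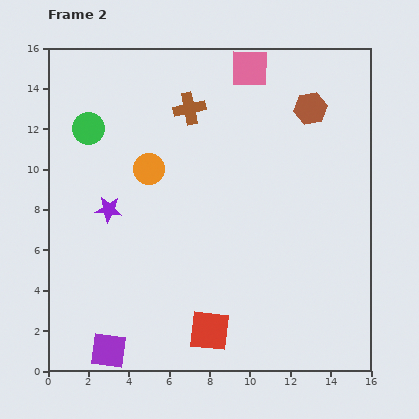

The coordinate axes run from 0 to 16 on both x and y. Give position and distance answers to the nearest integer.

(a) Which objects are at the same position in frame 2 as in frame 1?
the pink square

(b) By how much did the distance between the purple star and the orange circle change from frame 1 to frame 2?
+1

Distance in frame 1: 2. Distance in frame 2: 3.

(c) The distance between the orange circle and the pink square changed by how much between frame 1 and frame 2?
-5

Distance in frame 1: 12. Distance in frame 2: 7.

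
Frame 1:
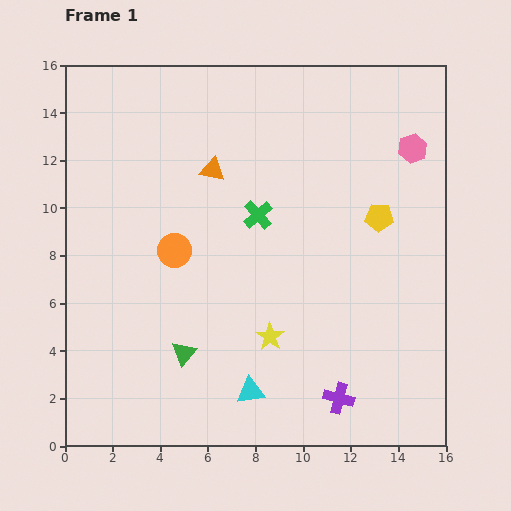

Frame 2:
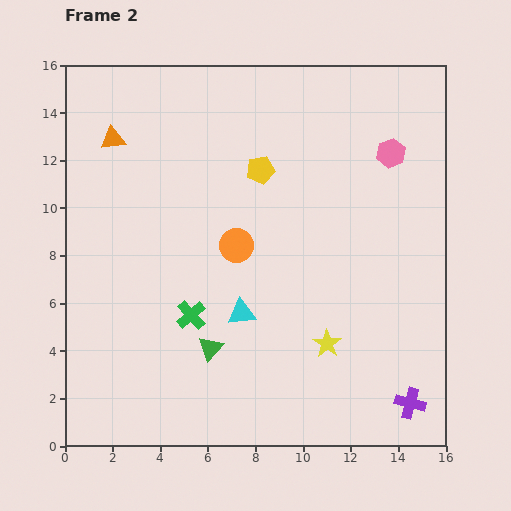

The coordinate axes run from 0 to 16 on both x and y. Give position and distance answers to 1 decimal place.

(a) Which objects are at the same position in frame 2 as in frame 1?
none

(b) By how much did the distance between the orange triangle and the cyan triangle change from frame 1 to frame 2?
-0.3

Distance in frame 1: 9.4. Distance in frame 2: 9.1.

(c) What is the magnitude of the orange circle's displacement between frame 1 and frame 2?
2.6

The orange circle moved from (4.6, 8.2) to (7.2, 8.4), a distance of √(2.6² + 0.2²) ≈ 2.6.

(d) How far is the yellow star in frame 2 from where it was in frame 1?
2.4

The yellow star moved from (8.6, 4.6) to (11.0, 4.3), a distance of √(2.4² + 0.3²) ≈ 2.4.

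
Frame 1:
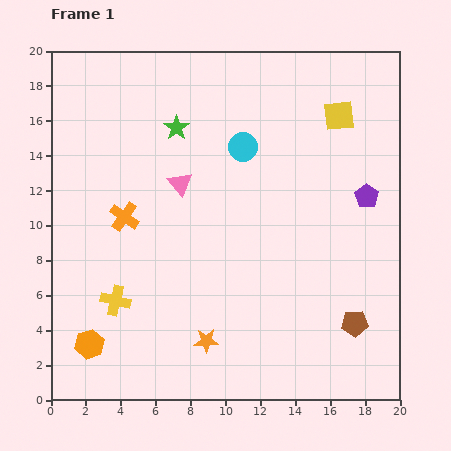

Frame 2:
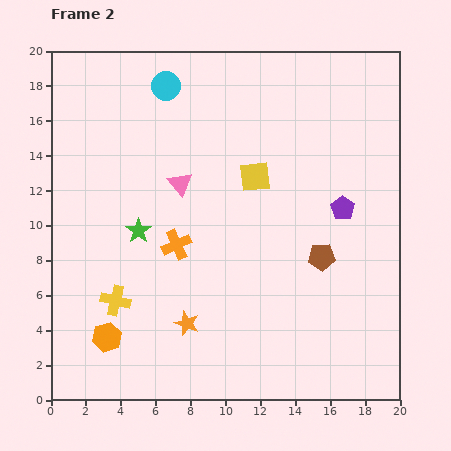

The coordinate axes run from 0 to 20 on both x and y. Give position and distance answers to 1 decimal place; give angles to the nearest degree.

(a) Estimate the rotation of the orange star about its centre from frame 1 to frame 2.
22° clockwise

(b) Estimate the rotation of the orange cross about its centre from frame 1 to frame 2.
30° clockwise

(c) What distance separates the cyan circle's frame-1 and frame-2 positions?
5.6

The cyan circle moved from (11.0, 14.5) to (6.6, 18.0), a distance of √(4.4² + 3.5²) ≈ 5.6.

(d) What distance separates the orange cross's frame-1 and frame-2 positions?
3.4

The orange cross moved from (4.2, 10.5) to (7.2, 8.9), a distance of √(3.0² + 1.6²) ≈ 3.4.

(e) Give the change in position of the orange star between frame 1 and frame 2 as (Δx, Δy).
(-1.1, 1.0)

The orange star was at (8.9, 3.4) in frame 1 and (7.8, 4.4) in frame 2.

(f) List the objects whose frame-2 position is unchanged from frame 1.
the yellow cross, the pink triangle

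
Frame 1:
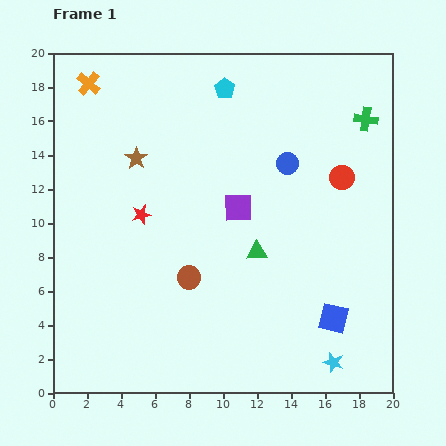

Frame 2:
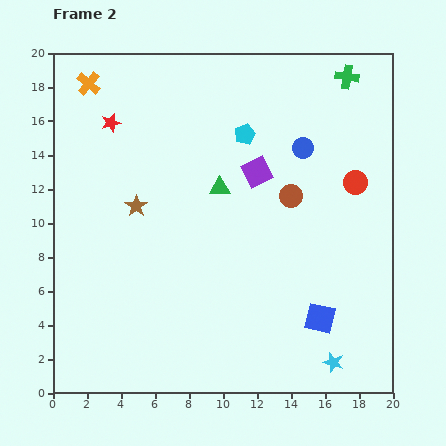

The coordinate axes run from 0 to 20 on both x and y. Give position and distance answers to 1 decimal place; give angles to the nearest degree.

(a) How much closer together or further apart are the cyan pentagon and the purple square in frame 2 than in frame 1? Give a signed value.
-4.7

Distance in frame 1: 7.0. Distance in frame 2: 2.3.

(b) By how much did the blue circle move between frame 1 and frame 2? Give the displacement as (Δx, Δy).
(0.9, 0.9)

The blue circle was at (13.8, 13.5) in frame 1 and (14.7, 14.4) in frame 2.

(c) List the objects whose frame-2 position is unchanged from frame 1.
the orange cross, the cyan star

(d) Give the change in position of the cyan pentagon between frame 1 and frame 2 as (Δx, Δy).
(1.2, -2.7)

The cyan pentagon was at (10.1, 17.9) in frame 1 and (11.3, 15.2) in frame 2.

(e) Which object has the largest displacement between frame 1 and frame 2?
the brown circle

(moved 7.7; next 5.7)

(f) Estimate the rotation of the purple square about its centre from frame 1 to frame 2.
27° counter-clockwise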